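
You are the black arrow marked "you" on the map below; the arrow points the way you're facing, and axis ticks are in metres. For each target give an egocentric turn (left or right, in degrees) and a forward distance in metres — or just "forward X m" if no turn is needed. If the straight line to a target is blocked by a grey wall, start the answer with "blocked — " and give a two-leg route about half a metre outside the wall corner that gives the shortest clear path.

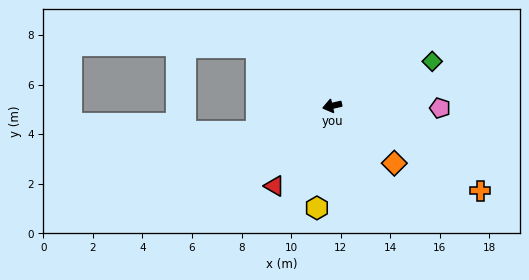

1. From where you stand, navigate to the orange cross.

turn left 137°, forward 6.9 m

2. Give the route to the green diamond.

turn right 169°, forward 4.4 m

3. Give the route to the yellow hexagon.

turn left 68°, forward 4.2 m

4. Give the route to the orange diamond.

turn left 124°, forward 3.4 m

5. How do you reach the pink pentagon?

turn left 166°, forward 4.4 m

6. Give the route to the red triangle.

turn left 41°, forward 4.0 m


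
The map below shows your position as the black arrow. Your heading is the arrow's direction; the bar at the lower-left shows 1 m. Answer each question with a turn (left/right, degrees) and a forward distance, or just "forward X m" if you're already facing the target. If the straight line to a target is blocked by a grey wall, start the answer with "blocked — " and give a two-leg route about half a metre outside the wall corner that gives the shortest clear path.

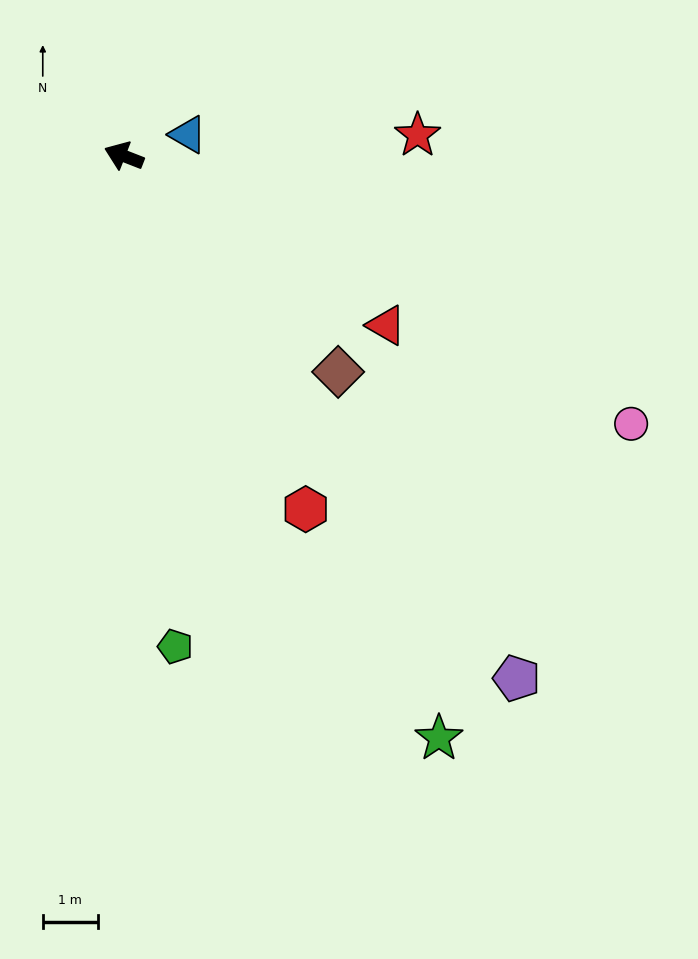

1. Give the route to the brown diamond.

turn left 156°, forward 5.6 m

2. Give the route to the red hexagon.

turn left 139°, forward 7.3 m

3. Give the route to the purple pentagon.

turn left 148°, forward 11.9 m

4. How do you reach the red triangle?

turn left 168°, forward 5.7 m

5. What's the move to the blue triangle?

turn right 140°, forward 1.2 m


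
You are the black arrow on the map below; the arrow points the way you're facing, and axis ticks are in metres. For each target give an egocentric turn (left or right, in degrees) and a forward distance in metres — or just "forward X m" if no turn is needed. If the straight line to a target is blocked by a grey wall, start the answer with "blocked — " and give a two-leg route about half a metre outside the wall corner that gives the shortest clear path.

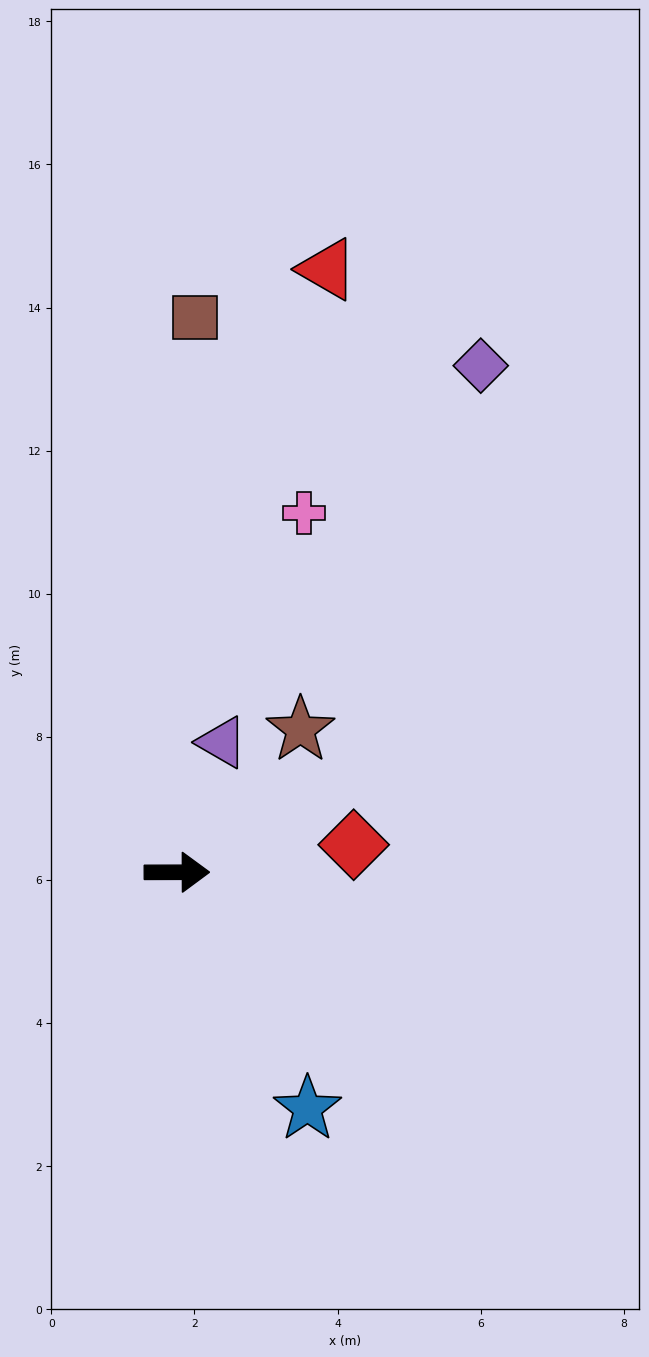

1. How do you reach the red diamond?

turn left 9°, forward 2.5 m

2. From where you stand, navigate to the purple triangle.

turn left 71°, forward 1.9 m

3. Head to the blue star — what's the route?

turn right 61°, forward 3.8 m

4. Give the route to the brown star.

turn left 49°, forward 2.6 m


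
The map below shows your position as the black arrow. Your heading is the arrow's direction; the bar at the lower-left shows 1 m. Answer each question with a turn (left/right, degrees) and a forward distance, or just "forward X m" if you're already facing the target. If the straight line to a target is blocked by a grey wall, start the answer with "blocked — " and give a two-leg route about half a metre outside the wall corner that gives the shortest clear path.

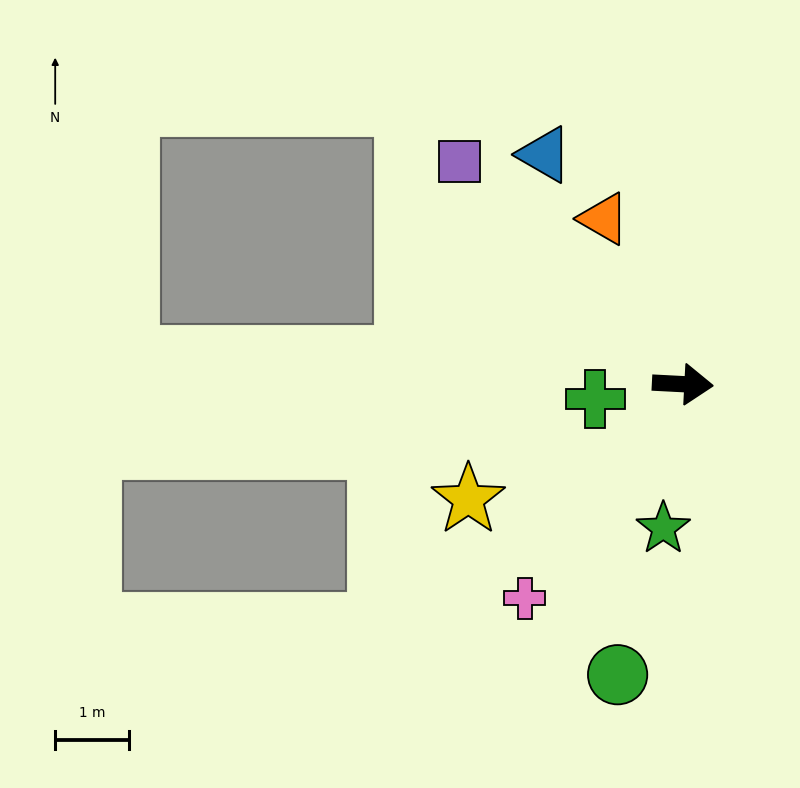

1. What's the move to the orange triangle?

turn left 119°, forward 2.5 m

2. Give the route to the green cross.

turn right 167°, forward 1.2 m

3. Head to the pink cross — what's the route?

turn right 123°, forward 3.6 m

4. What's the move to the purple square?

turn left 138°, forward 4.3 m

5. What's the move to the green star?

turn right 95°, forward 2.0 m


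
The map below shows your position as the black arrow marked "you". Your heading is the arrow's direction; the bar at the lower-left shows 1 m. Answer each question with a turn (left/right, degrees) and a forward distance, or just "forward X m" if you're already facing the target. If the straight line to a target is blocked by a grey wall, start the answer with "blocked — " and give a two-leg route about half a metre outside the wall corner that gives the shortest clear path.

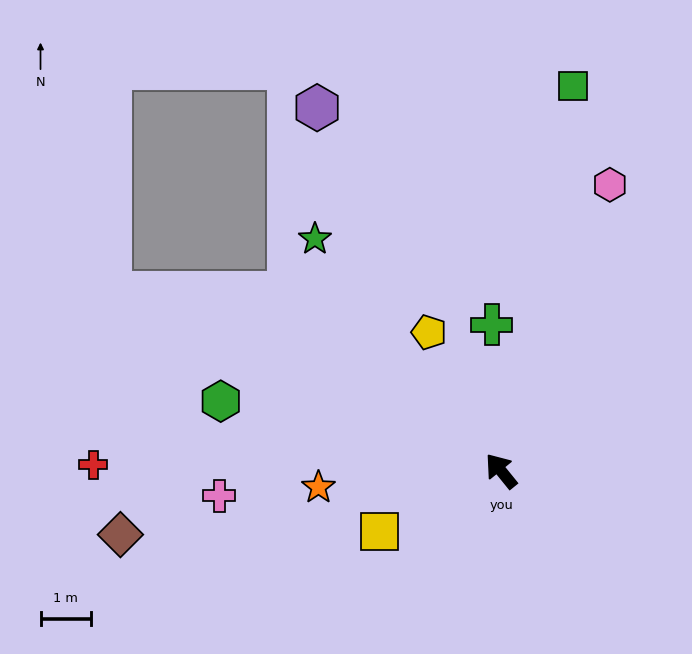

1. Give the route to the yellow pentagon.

turn right 12°, forward 3.1 m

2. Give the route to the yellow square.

turn left 78°, forward 2.7 m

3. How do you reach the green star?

forward 5.9 m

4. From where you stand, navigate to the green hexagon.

turn left 37°, forward 5.7 m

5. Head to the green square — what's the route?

turn right 50°, forward 7.8 m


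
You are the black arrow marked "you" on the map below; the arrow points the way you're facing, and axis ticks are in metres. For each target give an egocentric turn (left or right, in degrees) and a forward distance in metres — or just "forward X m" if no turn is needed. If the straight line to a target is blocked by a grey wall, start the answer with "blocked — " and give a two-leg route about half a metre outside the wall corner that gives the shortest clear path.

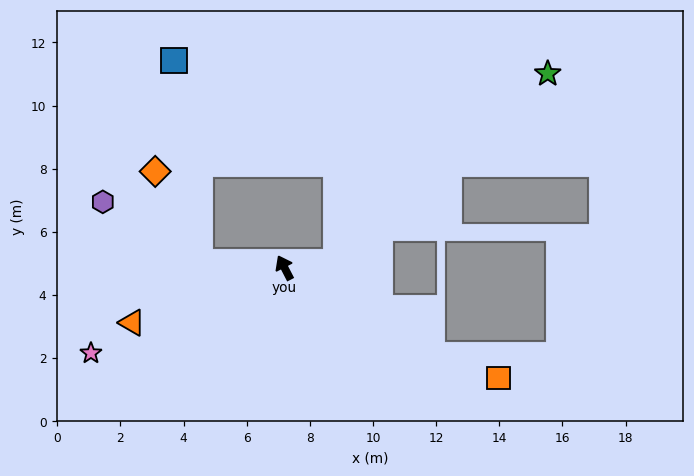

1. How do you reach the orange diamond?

blocked — turn left 59°, forward 2.7 m, then turn right 60°, forward 3.2 m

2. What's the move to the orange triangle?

turn left 83°, forward 5.1 m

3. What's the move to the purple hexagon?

blocked — turn left 59°, forward 2.7 m, then turn right 28°, forward 3.6 m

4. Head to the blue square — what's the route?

blocked — turn left 59°, forward 2.7 m, then turn right 79°, forward 6.4 m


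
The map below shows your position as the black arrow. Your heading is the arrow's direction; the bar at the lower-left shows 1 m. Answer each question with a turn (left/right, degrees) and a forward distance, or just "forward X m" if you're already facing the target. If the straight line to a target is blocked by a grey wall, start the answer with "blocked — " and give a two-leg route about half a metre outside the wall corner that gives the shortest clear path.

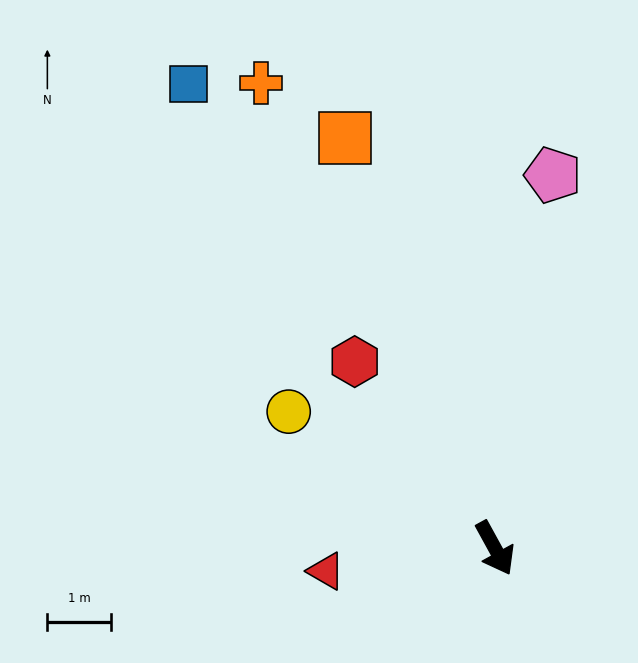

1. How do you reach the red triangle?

turn right 111°, forward 2.7 m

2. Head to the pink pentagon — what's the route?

turn left 142°, forward 6.0 m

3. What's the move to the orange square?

turn left 171°, forward 6.9 m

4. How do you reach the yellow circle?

turn right 152°, forward 3.9 m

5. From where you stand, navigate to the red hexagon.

turn right 172°, forward 3.7 m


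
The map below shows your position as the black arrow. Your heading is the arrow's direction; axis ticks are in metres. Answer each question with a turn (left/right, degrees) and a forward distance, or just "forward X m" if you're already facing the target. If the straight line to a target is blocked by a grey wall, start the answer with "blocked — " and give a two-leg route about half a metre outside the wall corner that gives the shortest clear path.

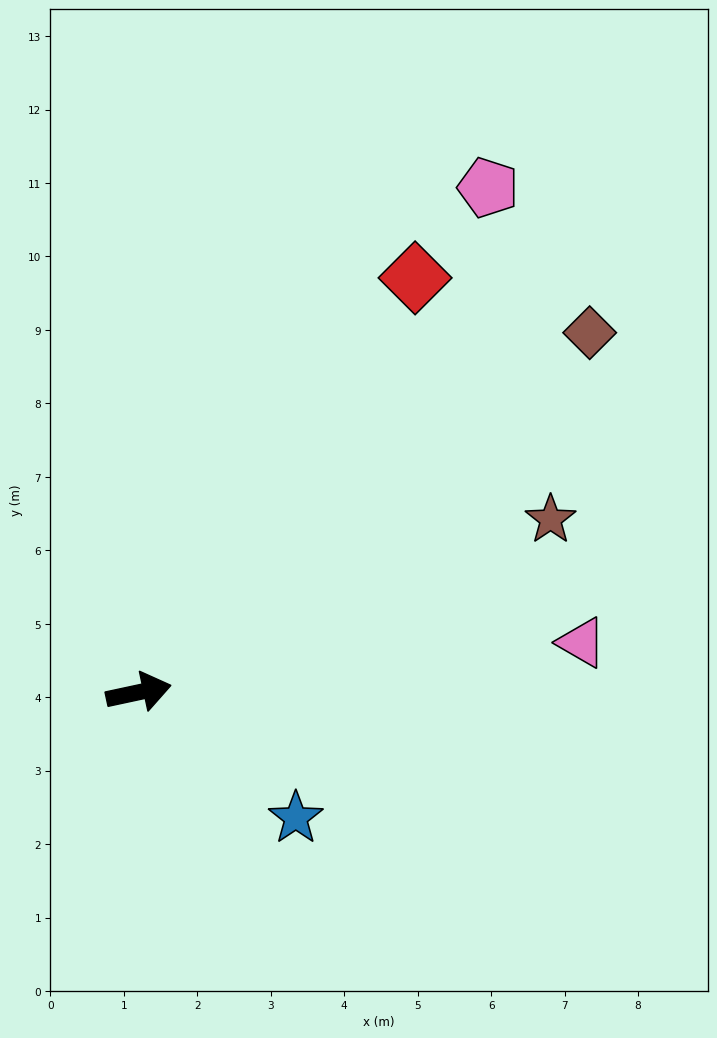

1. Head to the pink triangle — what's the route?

turn right 6°, forward 6.1 m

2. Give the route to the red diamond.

turn left 44°, forward 6.8 m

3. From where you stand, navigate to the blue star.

turn right 51°, forward 2.7 m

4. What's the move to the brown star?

turn left 11°, forward 6.1 m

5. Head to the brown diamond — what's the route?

turn left 26°, forward 7.9 m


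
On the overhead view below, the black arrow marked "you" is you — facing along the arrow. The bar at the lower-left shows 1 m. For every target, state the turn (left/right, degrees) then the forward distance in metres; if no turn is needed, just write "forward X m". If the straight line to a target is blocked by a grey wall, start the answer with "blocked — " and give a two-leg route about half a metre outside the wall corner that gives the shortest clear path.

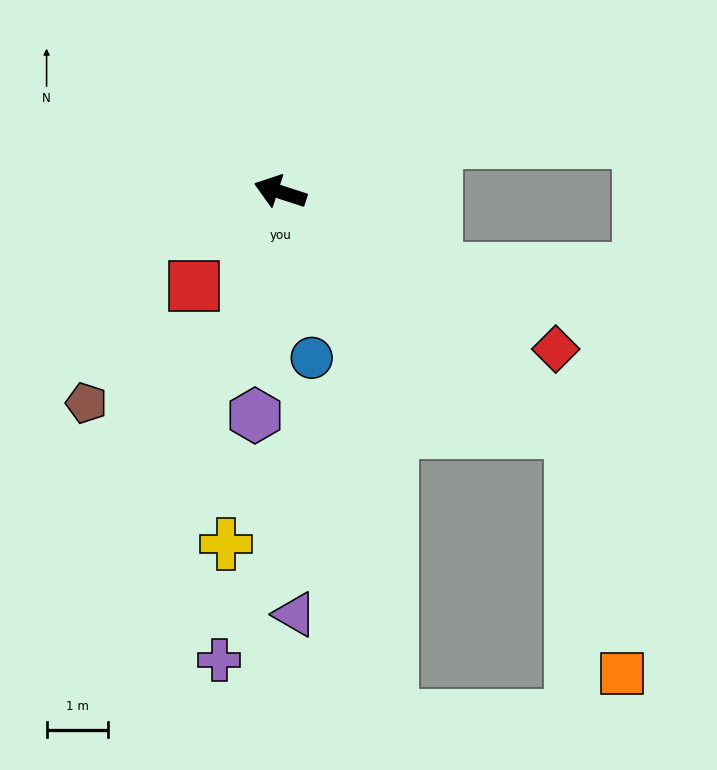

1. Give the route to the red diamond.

turn left 168°, forward 5.1 m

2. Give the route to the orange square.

blocked — turn left 158°, forward 6.1 m, then turn right 38°, forward 4.0 m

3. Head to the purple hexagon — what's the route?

turn left 102°, forward 3.6 m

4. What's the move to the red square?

turn left 66°, forward 2.1 m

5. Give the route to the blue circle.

turn left 119°, forward 2.7 m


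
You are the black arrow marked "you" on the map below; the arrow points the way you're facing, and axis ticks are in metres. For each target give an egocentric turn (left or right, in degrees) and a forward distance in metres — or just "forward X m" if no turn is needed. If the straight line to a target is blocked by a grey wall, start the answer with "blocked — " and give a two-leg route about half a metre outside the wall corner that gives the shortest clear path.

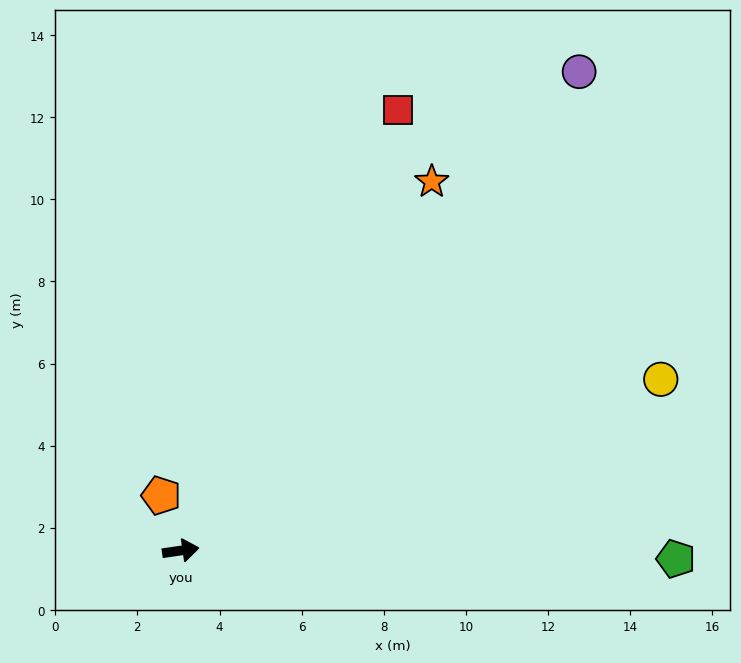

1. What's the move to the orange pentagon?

turn left 101°, forward 1.4 m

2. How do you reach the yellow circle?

turn left 11°, forward 12.4 m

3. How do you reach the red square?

turn left 55°, forward 12.0 m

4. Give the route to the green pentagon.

turn right 9°, forward 12.1 m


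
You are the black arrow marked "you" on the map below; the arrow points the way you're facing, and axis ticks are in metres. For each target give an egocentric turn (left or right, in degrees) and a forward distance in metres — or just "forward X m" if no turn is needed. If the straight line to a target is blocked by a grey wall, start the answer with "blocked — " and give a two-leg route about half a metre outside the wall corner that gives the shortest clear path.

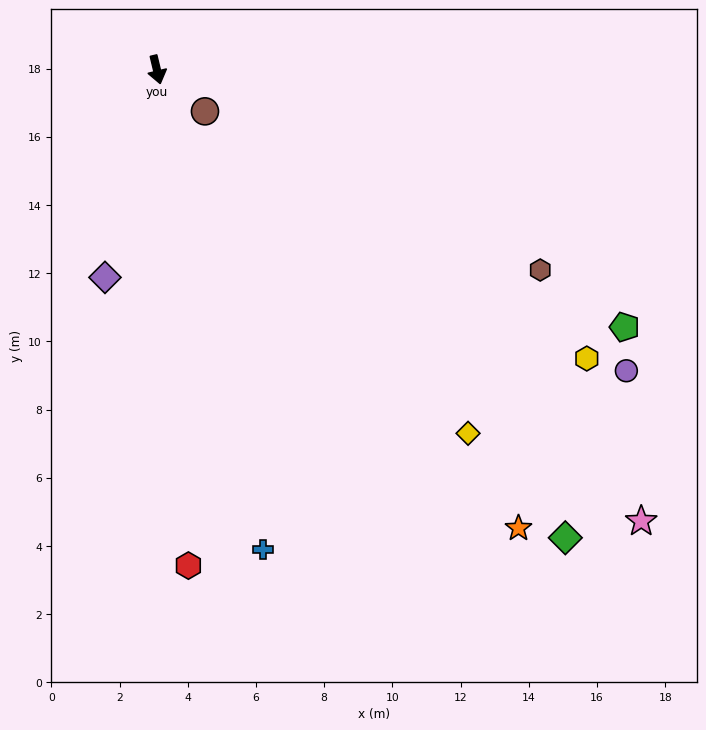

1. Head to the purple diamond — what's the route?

turn right 27°, forward 6.3 m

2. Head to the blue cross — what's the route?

forward 14.4 m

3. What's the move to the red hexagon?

turn right 10°, forward 14.6 m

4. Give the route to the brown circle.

turn left 36°, forward 1.9 m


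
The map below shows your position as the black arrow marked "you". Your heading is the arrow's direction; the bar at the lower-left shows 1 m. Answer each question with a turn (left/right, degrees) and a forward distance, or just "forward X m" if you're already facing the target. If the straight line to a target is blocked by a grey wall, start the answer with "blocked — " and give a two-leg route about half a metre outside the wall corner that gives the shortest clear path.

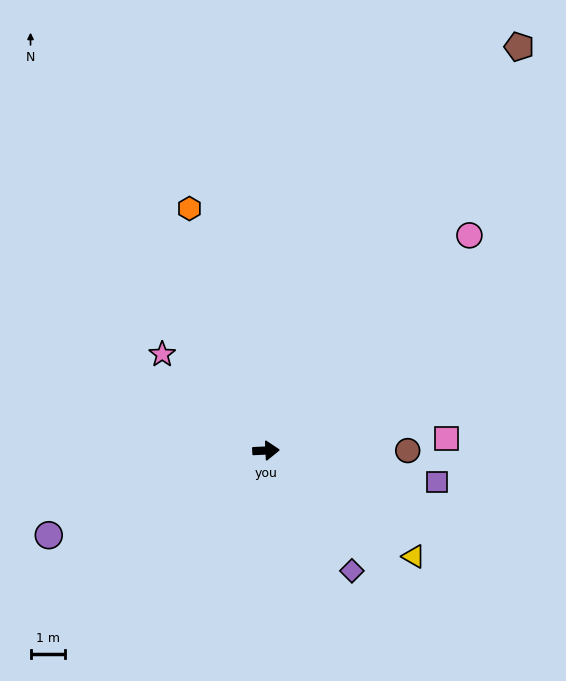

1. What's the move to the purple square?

turn right 13°, forward 5.1 m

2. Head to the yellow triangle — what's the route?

turn right 38°, forward 5.3 m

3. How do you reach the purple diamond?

turn right 57°, forward 4.3 m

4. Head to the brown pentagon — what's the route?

turn left 55°, forward 14.0 m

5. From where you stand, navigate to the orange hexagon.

turn left 105°, forward 7.4 m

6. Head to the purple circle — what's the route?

turn right 161°, forward 6.8 m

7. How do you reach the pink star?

turn left 135°, forward 4.1 m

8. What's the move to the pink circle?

turn left 44°, forward 8.7 m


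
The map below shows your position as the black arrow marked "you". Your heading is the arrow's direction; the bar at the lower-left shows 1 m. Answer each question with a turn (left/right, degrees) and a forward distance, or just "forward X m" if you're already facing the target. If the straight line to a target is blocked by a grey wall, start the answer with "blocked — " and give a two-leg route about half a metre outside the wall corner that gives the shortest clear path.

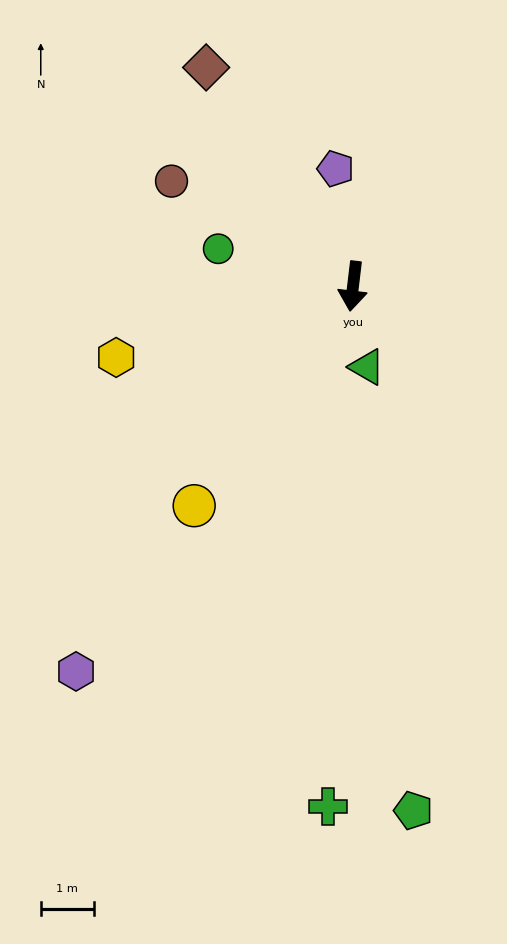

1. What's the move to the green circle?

turn right 99°, forward 2.7 m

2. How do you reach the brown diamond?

turn right 139°, forward 5.0 m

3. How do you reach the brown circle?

turn right 113°, forward 4.0 m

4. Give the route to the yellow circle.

turn right 29°, forward 5.1 m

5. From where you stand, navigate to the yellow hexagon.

turn right 66°, forward 4.7 m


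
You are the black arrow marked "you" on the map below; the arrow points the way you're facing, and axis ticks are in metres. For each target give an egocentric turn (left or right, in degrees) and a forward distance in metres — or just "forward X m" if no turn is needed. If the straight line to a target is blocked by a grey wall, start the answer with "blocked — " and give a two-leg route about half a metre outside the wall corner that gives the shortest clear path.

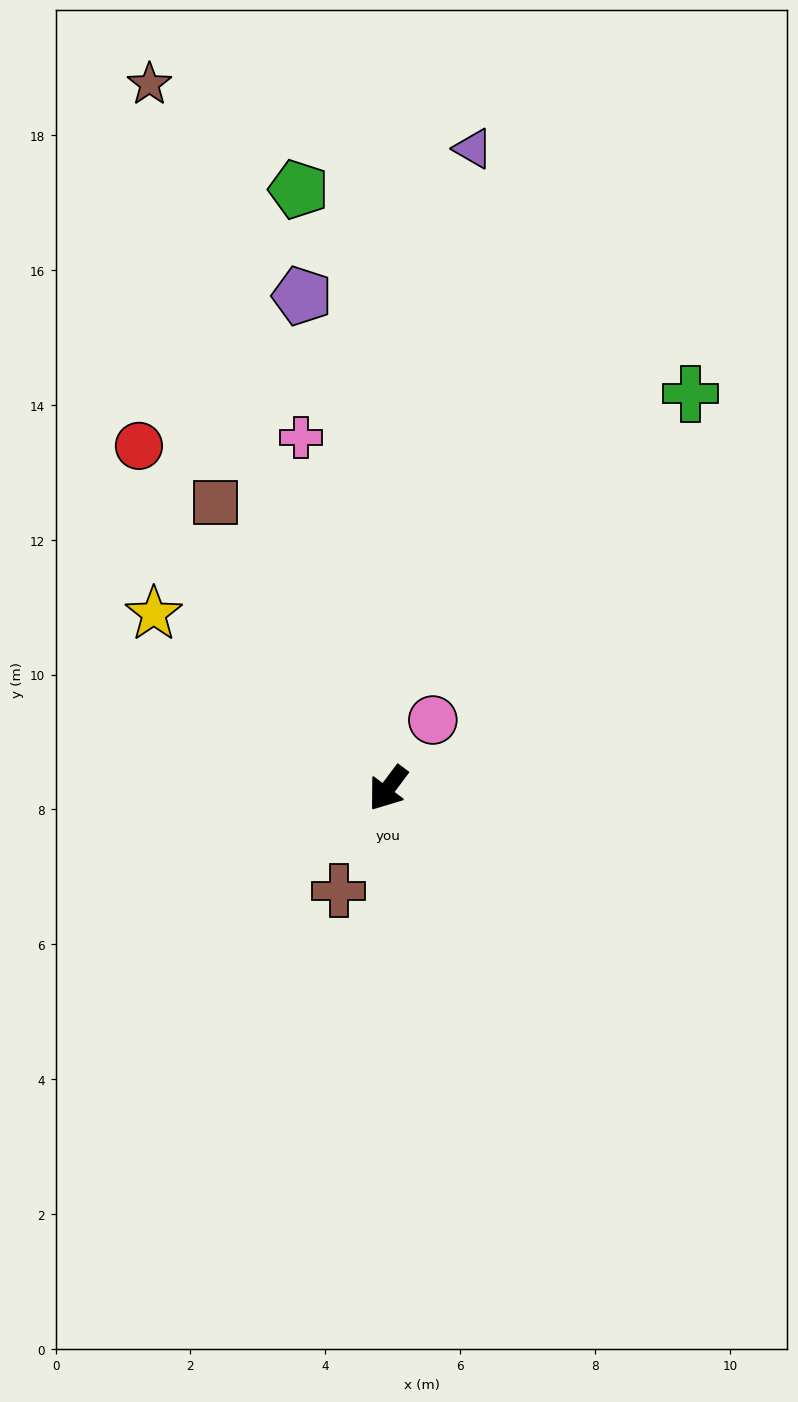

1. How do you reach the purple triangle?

turn right 151°, forward 9.6 m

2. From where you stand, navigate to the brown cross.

turn left 11°, forward 1.7 m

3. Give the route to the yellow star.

turn right 90°, forward 4.3 m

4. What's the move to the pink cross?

turn right 129°, forward 5.4 m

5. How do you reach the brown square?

turn right 112°, forward 5.0 m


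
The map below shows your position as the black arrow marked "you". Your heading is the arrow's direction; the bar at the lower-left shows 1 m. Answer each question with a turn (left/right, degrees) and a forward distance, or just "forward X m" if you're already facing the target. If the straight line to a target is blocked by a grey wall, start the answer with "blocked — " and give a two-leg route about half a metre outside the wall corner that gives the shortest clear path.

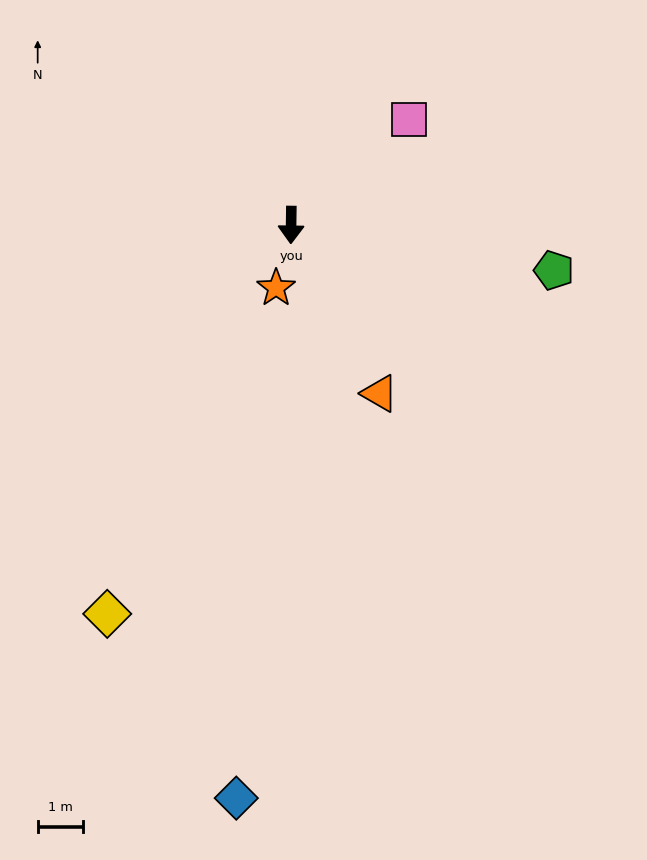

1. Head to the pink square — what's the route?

turn left 133°, forward 3.5 m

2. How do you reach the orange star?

turn right 13°, forward 1.4 m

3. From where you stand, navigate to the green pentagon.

turn left 81°, forward 5.8 m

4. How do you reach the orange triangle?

turn left 29°, forward 4.2 m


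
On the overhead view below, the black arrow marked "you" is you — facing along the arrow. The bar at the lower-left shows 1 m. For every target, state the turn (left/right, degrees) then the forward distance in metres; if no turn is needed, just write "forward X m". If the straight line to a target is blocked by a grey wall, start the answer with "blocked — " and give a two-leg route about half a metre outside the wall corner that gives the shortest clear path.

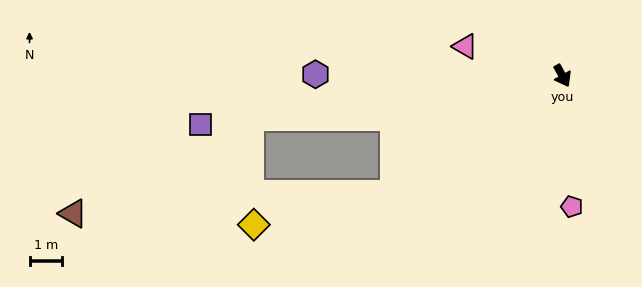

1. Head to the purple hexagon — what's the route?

turn right 119°, forward 7.6 m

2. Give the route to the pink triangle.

turn right 136°, forward 3.1 m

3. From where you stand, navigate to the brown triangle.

blocked — turn right 84°, forward 6.4 m, then turn right 31°, forward 9.9 m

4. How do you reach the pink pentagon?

turn right 25°, forward 4.1 m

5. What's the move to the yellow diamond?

blocked — turn right 84°, forward 6.4 m, then turn right 22°, forward 4.4 m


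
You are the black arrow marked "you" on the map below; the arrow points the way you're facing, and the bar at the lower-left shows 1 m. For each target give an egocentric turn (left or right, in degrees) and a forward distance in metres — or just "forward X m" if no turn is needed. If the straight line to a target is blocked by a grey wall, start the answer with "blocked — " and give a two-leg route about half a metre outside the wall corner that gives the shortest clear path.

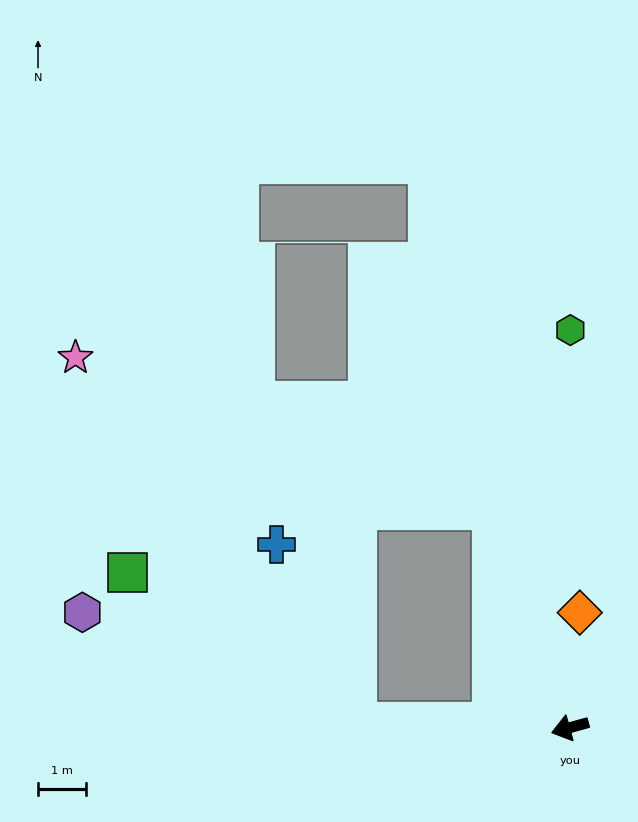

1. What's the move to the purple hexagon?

blocked — turn right 17°, forward 4.4 m, then turn right 20°, forward 6.1 m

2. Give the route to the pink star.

blocked — turn right 17°, forward 4.4 m, then turn right 51°, forward 9.6 m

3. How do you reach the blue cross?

blocked — turn right 17°, forward 4.4 m, then turn right 64°, forward 4.1 m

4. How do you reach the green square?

blocked — turn right 17°, forward 4.4 m, then turn right 32°, forward 5.7 m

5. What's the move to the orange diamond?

turn right 110°, forward 2.4 m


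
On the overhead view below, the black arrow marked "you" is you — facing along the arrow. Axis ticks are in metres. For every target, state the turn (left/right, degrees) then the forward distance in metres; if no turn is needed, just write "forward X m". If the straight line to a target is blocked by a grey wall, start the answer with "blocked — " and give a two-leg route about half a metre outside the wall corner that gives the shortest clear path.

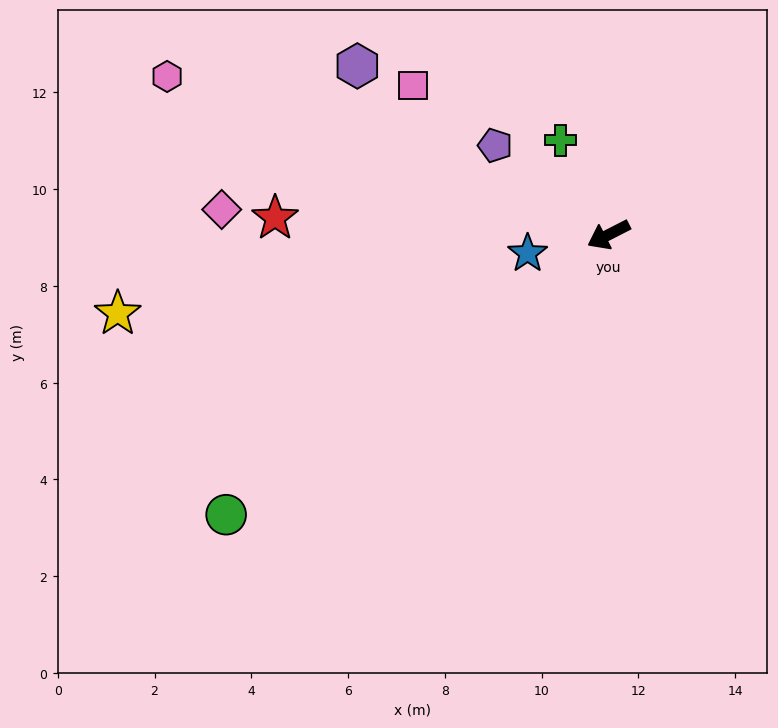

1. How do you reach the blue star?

turn right 14°, forward 1.7 m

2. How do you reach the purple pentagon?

turn right 65°, forward 3.0 m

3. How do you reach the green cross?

turn right 90°, forward 2.2 m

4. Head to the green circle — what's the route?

turn left 9°, forward 9.8 m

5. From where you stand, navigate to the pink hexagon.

turn right 47°, forward 9.7 m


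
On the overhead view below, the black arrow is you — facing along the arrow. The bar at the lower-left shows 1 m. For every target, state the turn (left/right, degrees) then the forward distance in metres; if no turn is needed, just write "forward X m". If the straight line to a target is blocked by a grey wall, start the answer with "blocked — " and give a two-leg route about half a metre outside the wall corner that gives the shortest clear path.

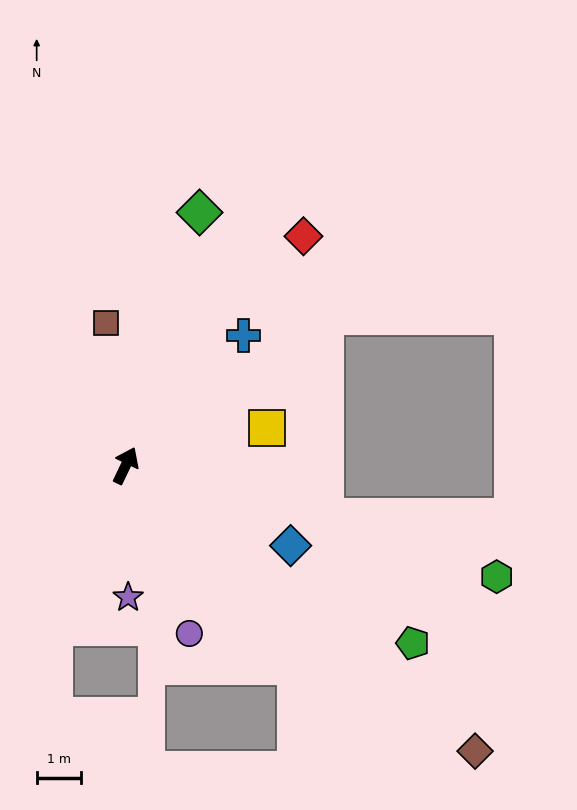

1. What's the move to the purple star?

turn right 153°, forward 3.0 m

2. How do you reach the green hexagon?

turn right 81°, forward 8.7 m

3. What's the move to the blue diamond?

turn right 90°, forward 4.1 m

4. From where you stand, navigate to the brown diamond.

turn right 104°, forward 10.2 m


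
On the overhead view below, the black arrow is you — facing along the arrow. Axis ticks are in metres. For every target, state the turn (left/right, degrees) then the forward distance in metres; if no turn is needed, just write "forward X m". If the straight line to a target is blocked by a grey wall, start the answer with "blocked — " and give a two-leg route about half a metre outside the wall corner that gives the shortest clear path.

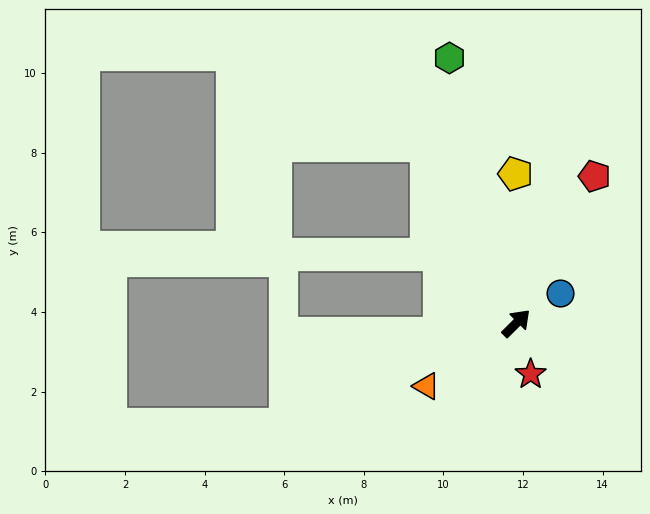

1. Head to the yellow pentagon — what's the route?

turn left 45°, forward 3.8 m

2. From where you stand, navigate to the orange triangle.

turn left 170°, forward 2.8 m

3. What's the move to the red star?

turn right 119°, forward 1.3 m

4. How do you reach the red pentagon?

turn left 17°, forward 4.2 m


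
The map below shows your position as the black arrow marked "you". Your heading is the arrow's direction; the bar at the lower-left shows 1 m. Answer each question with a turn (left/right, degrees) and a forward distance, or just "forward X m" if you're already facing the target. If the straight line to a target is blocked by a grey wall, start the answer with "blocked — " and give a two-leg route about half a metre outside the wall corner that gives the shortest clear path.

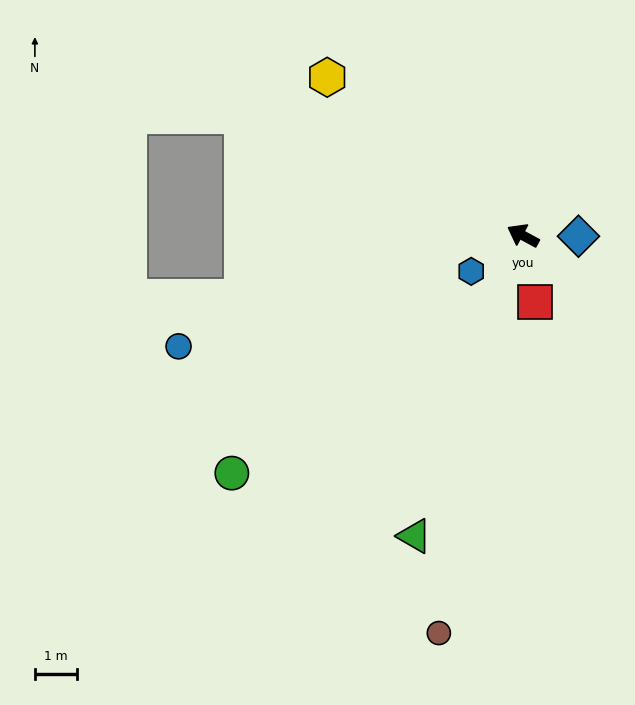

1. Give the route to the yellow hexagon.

turn right 11°, forward 6.0 m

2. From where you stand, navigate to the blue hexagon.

turn left 63°, forward 1.5 m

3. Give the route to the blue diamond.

turn right 152°, forward 1.3 m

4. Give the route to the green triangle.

turn left 99°, forward 7.7 m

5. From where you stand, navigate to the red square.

turn left 128°, forward 1.6 m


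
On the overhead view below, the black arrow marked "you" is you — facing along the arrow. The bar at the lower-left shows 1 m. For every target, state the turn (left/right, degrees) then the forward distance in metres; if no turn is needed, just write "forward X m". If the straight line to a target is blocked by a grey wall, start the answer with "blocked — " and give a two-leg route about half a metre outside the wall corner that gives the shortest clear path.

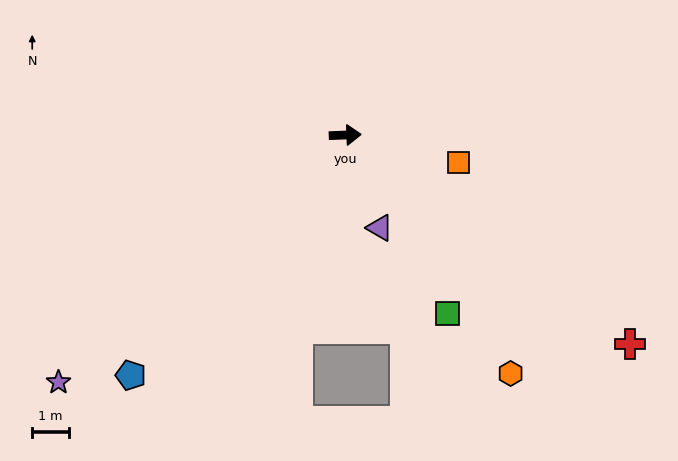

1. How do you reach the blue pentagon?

turn right 134°, forward 8.8 m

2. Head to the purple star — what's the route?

turn right 142°, forward 10.3 m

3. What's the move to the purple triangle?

turn right 72°, forward 2.7 m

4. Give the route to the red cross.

turn right 39°, forward 9.6 m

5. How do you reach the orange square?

turn right 16°, forward 3.2 m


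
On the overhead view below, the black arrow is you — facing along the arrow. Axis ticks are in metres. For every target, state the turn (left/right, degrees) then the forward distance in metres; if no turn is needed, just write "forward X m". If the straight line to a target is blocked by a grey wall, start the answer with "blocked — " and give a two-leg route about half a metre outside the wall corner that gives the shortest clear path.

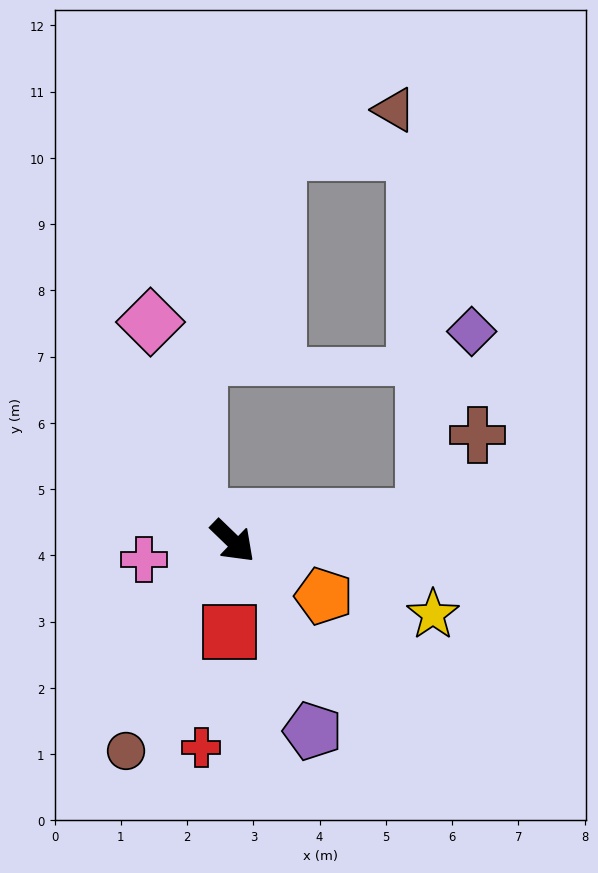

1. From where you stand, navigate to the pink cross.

turn right 124°, forward 1.4 m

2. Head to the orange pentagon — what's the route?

turn left 13°, forward 1.6 m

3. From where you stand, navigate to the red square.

turn right 48°, forward 1.4 m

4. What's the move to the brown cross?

blocked — turn left 51°, forward 2.9 m, then turn left 49°, forward 1.5 m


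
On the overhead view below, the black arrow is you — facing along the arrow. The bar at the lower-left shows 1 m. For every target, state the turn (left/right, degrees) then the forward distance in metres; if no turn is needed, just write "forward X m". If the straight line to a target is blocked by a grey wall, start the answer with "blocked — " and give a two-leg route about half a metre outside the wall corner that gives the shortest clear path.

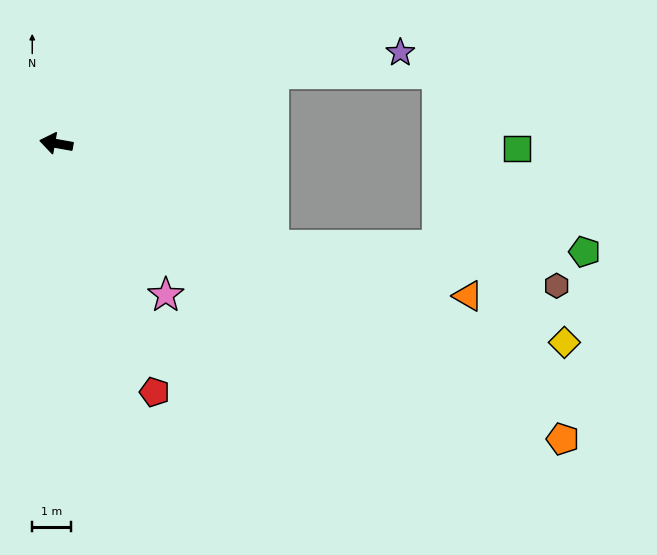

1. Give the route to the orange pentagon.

turn left 160°, forward 15.0 m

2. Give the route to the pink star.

turn left 136°, forward 4.8 m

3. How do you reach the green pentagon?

blocked — turn left 165°, forward 6.1 m, then turn left 24°, forward 8.0 m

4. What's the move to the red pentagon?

turn left 122°, forward 6.8 m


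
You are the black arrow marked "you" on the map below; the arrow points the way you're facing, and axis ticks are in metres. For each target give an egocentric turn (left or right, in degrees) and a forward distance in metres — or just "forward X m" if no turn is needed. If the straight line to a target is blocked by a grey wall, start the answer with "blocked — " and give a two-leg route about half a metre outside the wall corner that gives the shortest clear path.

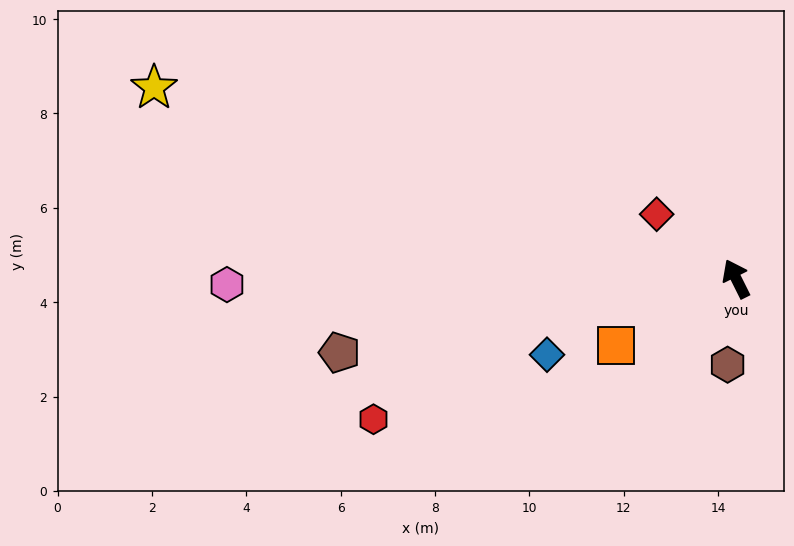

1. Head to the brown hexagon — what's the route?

turn left 148°, forward 1.8 m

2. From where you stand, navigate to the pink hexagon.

turn left 64°, forward 10.8 m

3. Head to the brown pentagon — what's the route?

turn left 74°, forward 8.5 m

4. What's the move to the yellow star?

turn left 45°, forward 13.0 m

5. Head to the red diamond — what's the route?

turn left 24°, forward 2.2 m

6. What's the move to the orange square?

turn left 92°, forward 2.9 m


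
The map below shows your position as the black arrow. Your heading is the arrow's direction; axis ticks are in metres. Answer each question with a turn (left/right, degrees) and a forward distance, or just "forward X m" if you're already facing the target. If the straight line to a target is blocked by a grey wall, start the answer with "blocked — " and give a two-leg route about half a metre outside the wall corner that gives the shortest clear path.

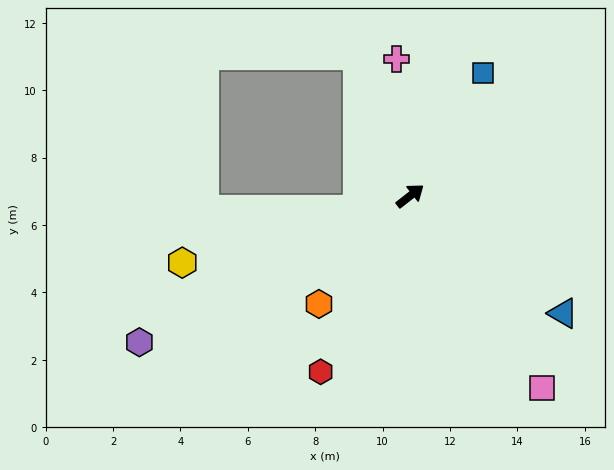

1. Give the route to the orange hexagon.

turn right 168°, forward 4.2 m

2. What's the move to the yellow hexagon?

turn left 158°, forward 7.0 m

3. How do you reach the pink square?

turn right 94°, forward 6.9 m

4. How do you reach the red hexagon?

turn right 155°, forward 5.9 m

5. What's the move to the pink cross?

turn left 58°, forward 4.1 m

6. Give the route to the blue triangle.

turn right 76°, forward 5.7 m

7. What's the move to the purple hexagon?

turn left 170°, forward 9.1 m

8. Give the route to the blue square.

turn left 21°, forward 4.2 m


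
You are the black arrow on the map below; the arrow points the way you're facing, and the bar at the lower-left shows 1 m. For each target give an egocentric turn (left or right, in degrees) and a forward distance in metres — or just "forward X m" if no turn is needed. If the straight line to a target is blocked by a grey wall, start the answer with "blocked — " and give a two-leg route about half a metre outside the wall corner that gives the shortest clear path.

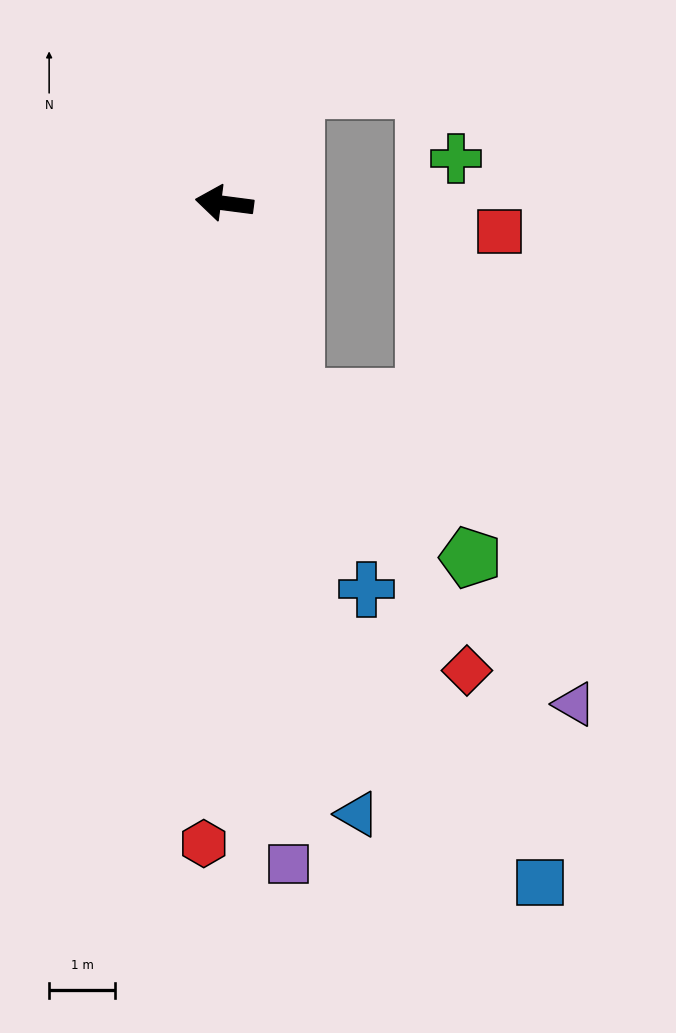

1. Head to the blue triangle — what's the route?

turn left 110°, forward 9.5 m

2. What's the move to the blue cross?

turn left 118°, forward 6.2 m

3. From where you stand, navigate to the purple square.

turn left 103°, forward 10.0 m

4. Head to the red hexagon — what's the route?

turn left 96°, forward 9.7 m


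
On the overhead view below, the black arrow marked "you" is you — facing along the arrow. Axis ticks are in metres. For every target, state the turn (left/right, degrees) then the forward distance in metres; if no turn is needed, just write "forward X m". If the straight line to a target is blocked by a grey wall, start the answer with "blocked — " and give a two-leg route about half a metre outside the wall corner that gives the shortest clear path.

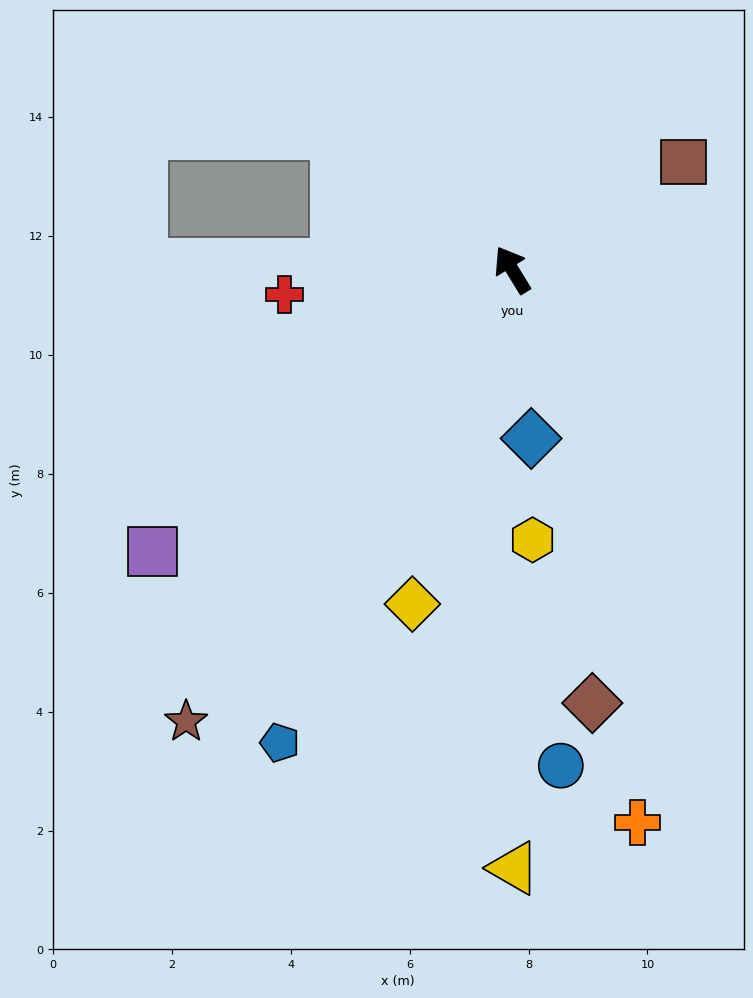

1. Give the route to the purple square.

turn left 96°, forward 7.7 m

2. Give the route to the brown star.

turn left 113°, forward 9.4 m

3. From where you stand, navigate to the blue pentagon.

turn left 122°, forward 8.9 m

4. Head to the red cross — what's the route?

turn left 65°, forward 3.8 m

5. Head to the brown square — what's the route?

turn right 89°, forward 3.4 m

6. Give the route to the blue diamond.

turn left 155°, forward 2.9 m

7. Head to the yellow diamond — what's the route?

turn left 132°, forward 5.9 m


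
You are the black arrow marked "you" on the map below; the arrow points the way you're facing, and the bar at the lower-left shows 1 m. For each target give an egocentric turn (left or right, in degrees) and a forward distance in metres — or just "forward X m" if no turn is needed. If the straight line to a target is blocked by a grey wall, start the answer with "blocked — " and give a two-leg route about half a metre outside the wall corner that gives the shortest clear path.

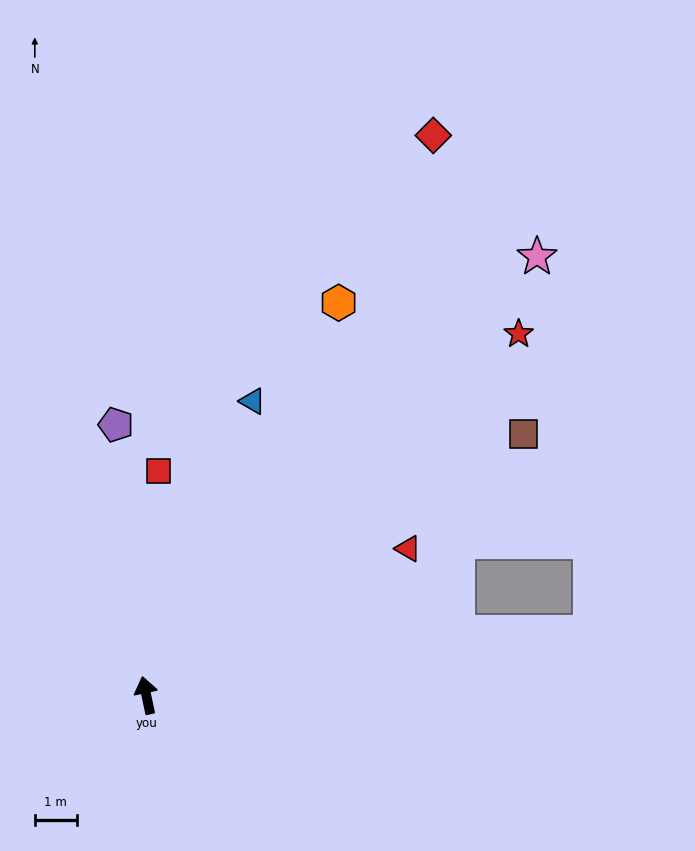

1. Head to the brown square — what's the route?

turn right 67°, forward 10.9 m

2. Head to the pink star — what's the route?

turn right 54°, forward 14.0 m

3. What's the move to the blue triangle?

turn right 32°, forward 7.4 m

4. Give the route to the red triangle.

turn right 73°, forward 7.1 m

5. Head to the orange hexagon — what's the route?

turn right 38°, forward 10.4 m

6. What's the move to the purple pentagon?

turn right 5°, forward 6.5 m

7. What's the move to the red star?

turn right 58°, forward 12.3 m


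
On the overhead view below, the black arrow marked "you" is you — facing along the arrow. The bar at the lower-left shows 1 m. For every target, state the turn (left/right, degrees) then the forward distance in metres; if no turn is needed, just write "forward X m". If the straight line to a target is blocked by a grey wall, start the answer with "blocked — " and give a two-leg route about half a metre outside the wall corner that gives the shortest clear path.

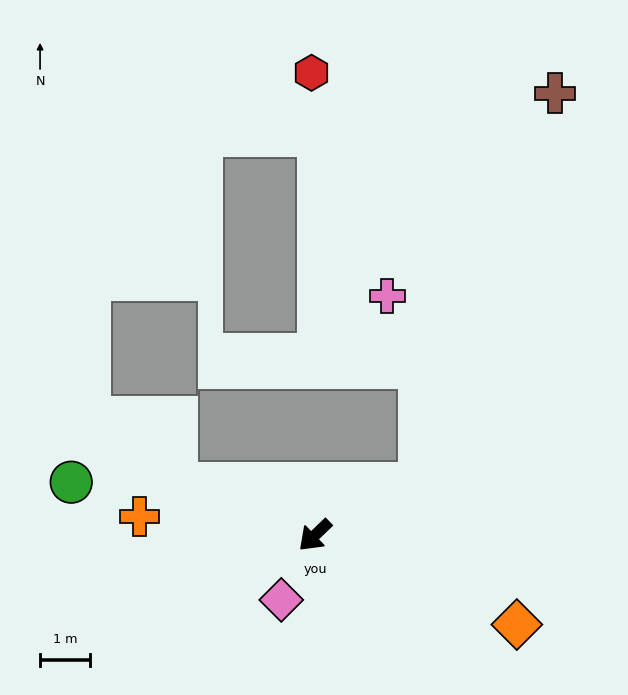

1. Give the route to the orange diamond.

turn left 112°, forward 4.4 m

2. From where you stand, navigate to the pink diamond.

turn left 19°, forward 1.5 m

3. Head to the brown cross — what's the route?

blocked — turn left 163°, forward 2.4 m, then turn left 44°, forward 8.3 m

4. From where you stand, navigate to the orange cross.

turn right 50°, forward 3.5 m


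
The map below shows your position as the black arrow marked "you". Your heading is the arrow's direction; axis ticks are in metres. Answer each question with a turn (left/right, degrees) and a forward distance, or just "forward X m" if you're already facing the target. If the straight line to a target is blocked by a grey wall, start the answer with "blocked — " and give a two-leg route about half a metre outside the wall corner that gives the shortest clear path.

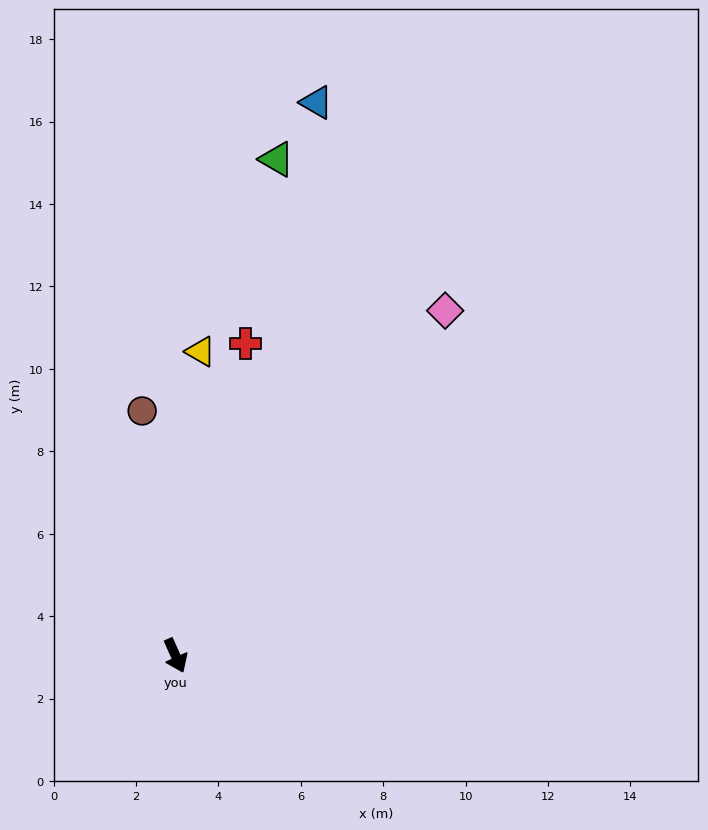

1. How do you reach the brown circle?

turn left 164°, forward 6.0 m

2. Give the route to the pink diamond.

turn left 118°, forward 10.6 m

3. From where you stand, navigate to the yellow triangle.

turn left 151°, forward 7.4 m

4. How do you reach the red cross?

turn left 143°, forward 7.8 m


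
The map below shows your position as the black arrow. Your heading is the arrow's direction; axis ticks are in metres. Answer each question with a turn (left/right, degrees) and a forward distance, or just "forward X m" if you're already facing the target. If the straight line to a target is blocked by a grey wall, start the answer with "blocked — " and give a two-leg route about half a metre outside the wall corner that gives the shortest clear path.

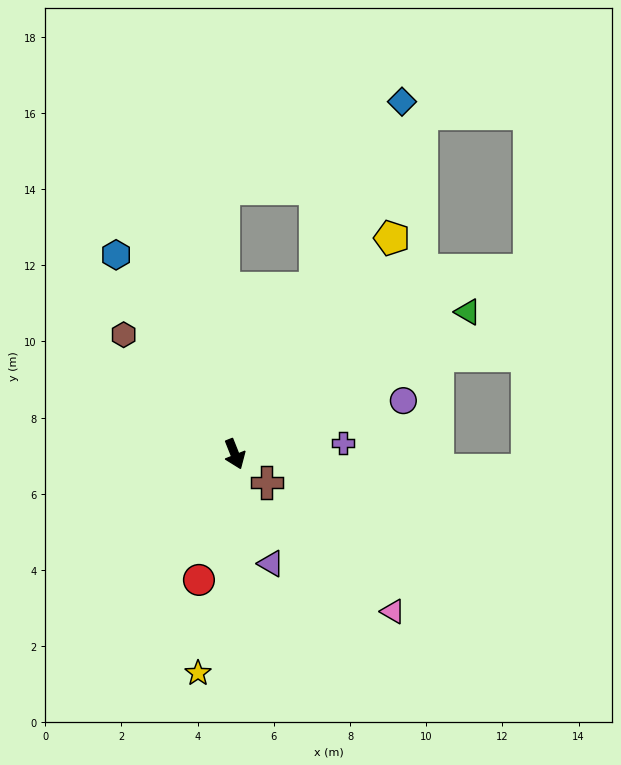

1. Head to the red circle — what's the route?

turn right 38°, forward 3.4 m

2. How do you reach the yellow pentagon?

turn left 122°, forward 7.0 m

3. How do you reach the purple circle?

turn left 86°, forward 4.6 m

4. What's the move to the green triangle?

turn left 100°, forward 7.2 m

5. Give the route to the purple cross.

turn left 74°, forward 2.9 m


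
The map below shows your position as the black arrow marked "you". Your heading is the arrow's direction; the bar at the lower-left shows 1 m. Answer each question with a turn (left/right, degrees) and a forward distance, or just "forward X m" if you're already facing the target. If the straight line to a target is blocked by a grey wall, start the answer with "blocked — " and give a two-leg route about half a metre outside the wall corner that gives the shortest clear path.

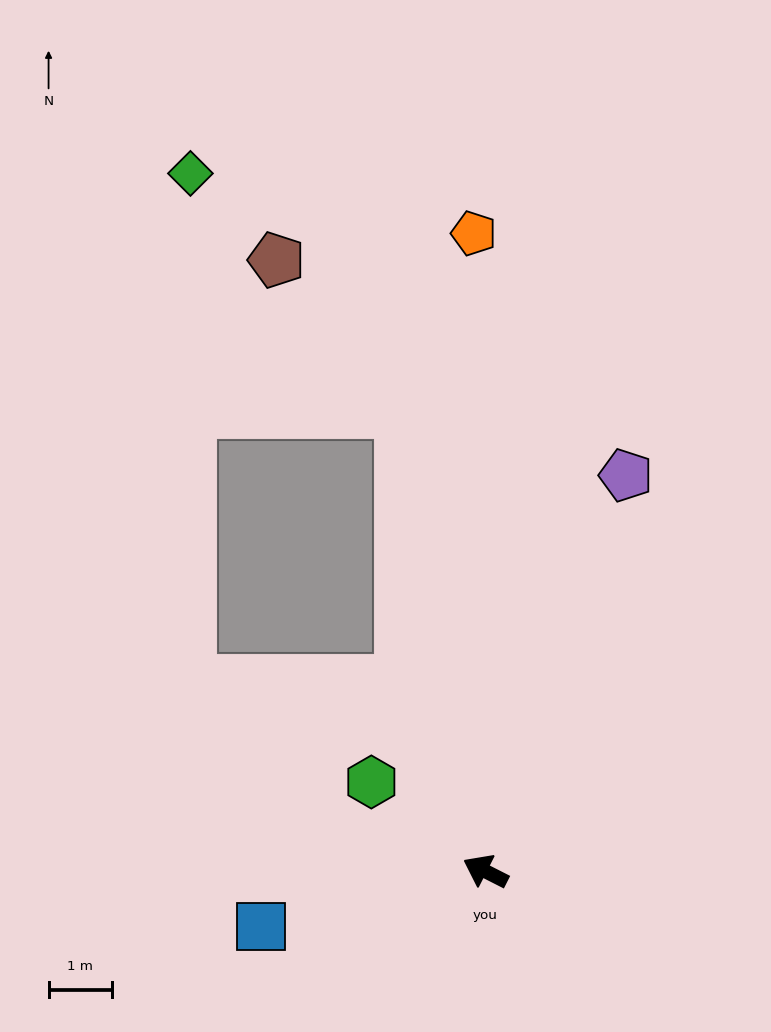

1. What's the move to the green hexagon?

turn right 11°, forward 2.3 m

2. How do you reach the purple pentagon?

turn right 83°, forward 6.7 m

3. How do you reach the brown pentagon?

blocked — turn right 53°, forward 7.4 m, then turn left 29°, forward 3.1 m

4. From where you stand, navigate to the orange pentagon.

turn right 62°, forward 10.1 m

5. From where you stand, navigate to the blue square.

turn left 41°, forward 3.7 m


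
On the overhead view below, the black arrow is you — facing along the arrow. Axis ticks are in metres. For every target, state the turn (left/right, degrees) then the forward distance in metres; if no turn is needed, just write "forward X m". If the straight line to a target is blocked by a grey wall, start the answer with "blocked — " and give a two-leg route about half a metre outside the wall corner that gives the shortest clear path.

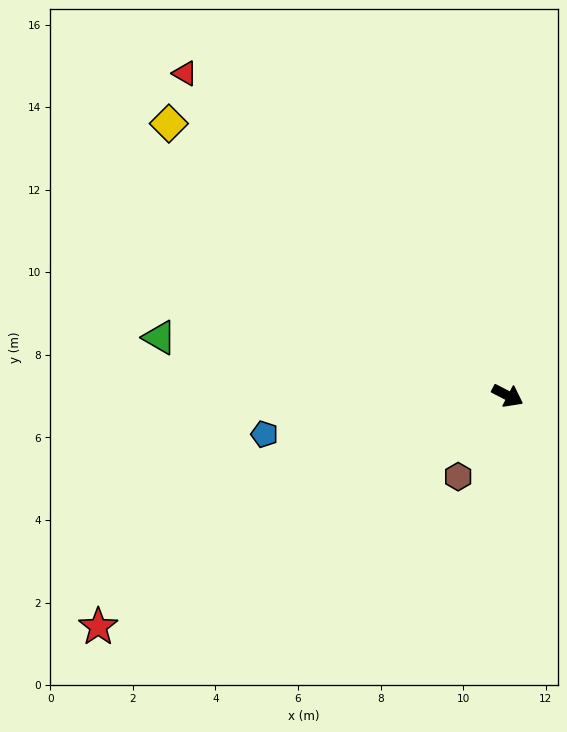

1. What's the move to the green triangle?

turn right 162°, forward 8.5 m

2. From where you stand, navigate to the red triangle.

turn left 163°, forward 11.0 m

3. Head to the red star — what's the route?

turn right 123°, forward 11.4 m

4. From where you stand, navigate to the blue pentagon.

turn right 144°, forward 6.0 m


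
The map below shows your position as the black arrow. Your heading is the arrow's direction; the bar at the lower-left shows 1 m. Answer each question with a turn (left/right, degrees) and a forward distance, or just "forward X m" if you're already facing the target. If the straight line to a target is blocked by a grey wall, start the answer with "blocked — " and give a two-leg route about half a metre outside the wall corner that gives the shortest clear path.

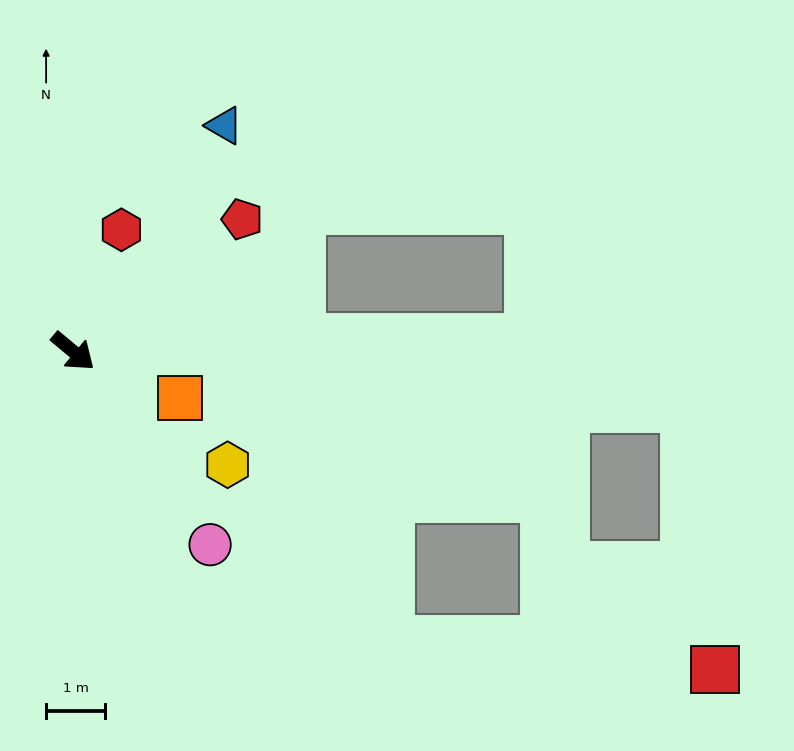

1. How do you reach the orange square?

turn left 16°, forward 2.0 m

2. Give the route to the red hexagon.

turn left 108°, forward 2.2 m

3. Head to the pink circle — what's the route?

turn right 15°, forward 4.0 m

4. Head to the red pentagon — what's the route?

turn left 78°, forward 3.6 m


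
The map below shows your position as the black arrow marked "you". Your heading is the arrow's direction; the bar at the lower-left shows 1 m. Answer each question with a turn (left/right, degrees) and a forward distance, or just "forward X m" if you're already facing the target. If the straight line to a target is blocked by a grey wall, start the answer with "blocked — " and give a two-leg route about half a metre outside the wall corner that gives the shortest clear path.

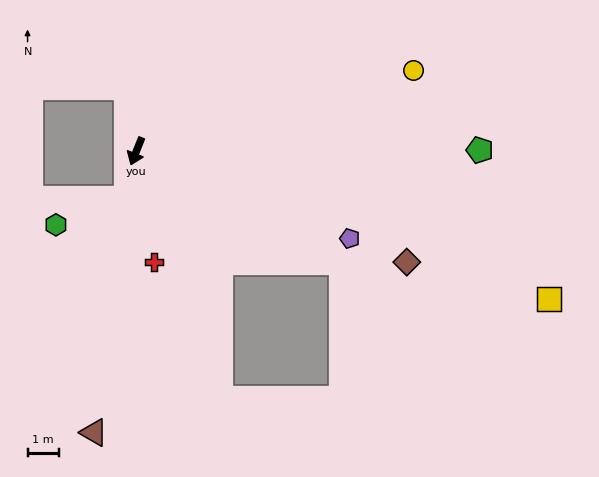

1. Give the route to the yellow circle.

turn left 128°, forward 9.3 m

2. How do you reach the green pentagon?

turn left 112°, forward 11.1 m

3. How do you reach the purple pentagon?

turn left 90°, forward 7.4 m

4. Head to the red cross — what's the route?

turn left 31°, forward 3.6 m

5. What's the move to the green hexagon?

blocked — turn left 10°, forward 1.6 m, then turn right 58°, forward 2.4 m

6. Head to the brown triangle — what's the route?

turn left 13°, forward 9.2 m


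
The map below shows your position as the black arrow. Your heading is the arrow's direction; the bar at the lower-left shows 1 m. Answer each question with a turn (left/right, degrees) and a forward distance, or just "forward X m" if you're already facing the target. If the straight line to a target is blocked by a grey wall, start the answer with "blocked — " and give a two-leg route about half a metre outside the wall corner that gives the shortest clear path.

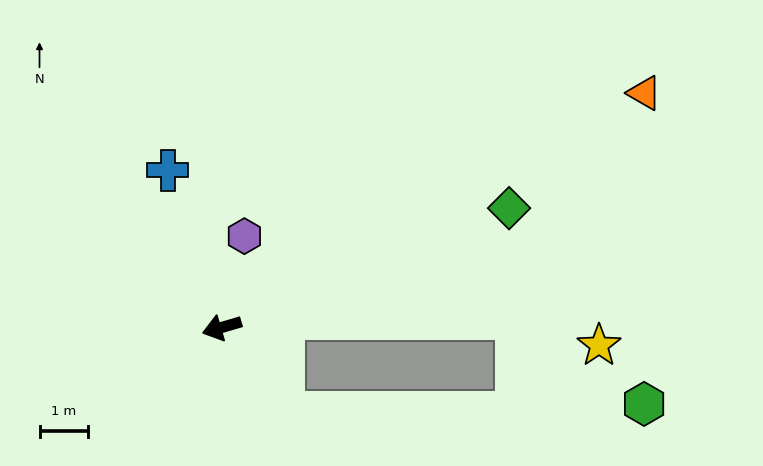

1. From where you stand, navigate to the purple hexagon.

turn right 120°, forward 1.9 m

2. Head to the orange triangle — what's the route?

turn right 167°, forward 10.0 m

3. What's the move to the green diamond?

turn right 174°, forward 6.4 m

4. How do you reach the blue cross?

turn right 87°, forward 3.4 m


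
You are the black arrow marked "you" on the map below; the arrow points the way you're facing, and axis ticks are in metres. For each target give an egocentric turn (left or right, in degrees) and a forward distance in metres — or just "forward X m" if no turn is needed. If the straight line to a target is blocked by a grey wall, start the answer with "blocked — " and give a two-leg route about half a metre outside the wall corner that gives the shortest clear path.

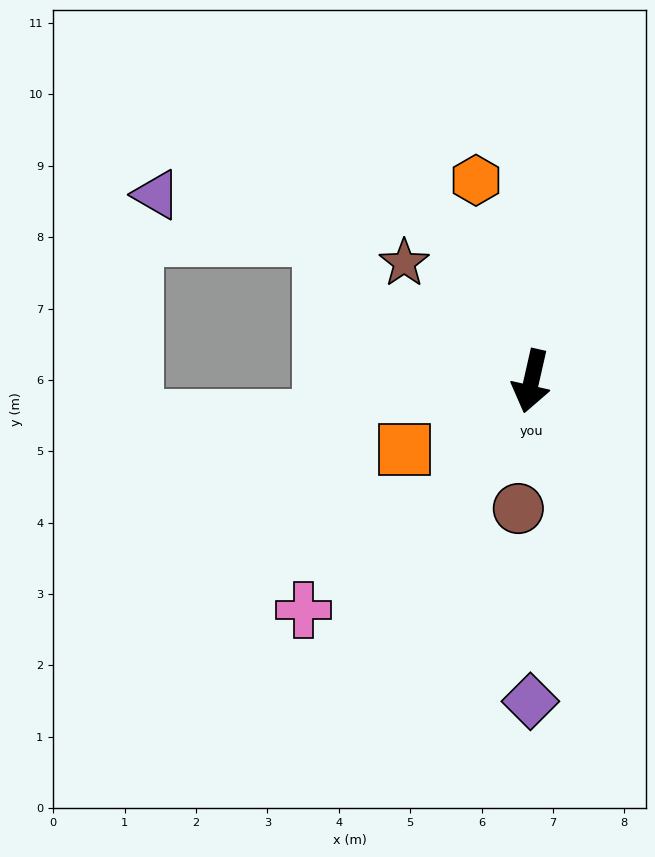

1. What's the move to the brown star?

turn right 120°, forward 2.4 m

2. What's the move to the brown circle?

turn left 7°, forward 1.8 m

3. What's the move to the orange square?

turn right 49°, forward 2.0 m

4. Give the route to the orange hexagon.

turn right 152°, forward 2.9 m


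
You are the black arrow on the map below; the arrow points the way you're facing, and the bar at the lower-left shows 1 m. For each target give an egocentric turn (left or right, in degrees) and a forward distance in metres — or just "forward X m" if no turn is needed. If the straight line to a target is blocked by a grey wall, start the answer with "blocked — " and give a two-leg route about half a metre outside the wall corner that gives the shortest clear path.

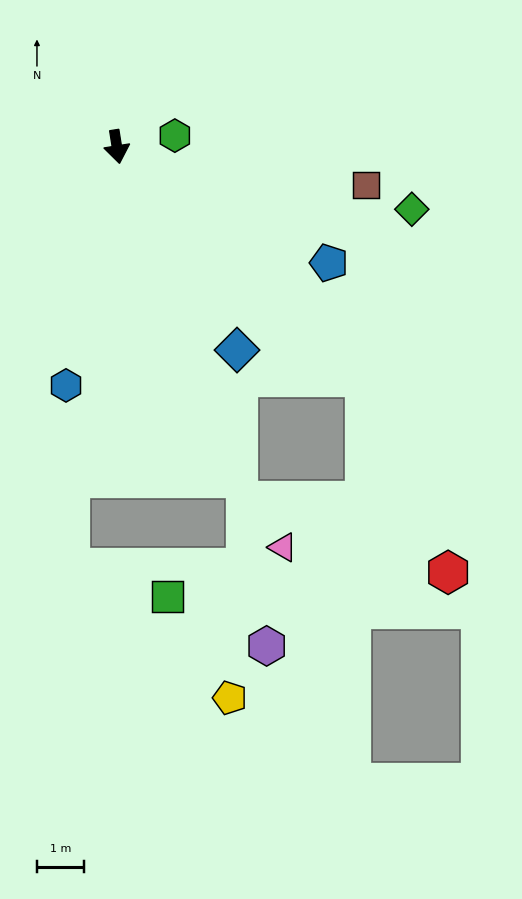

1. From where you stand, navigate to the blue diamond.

turn left 22°, forward 5.1 m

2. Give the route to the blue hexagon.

turn right 21°, forward 5.2 m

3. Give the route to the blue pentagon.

turn left 52°, forward 5.2 m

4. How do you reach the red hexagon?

blocked — turn left 38°, forward 7.2 m, then turn right 24°, forward 4.5 m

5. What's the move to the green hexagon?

turn left 92°, forward 1.3 m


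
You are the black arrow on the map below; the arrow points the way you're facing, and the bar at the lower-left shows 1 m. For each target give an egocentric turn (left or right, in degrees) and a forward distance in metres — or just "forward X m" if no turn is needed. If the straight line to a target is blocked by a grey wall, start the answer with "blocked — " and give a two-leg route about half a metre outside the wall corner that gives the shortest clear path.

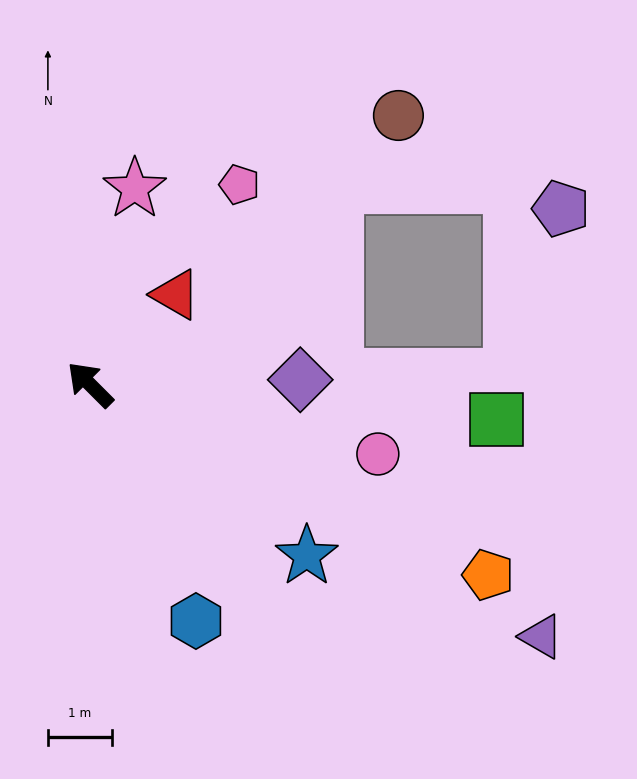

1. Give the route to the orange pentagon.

turn right 161°, forward 6.9 m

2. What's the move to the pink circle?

turn right 149°, forward 4.6 m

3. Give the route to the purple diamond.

turn right 134°, forward 3.3 m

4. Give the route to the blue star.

turn right 173°, forward 4.3 m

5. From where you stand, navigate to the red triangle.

turn right 89°, forward 1.9 m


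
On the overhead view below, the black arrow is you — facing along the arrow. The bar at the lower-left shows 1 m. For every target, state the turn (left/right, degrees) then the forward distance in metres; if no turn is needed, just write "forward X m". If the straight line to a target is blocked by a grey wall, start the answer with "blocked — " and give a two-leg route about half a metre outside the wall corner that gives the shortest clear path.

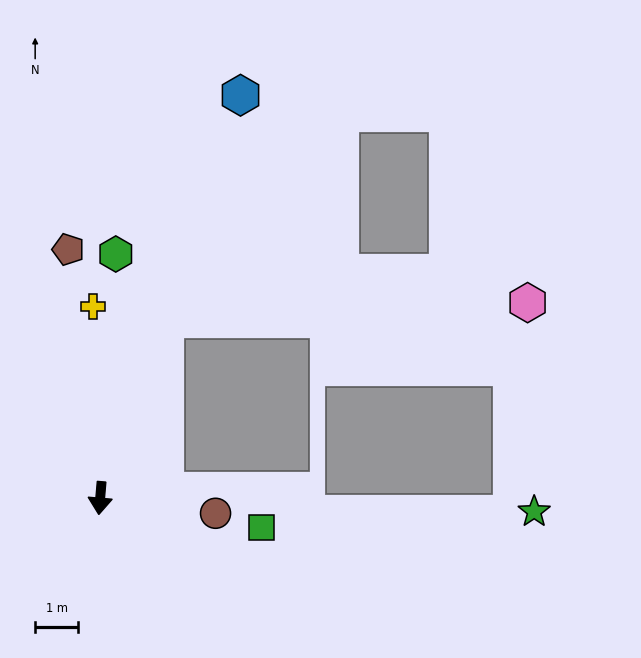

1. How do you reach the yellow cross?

turn right 173°, forward 4.4 m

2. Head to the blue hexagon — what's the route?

turn left 166°, forward 9.9 m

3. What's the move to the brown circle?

turn left 87°, forward 2.7 m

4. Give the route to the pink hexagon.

blocked — turn left 165°, forward 4.4 m, then turn right 68°, forward 8.4 m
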